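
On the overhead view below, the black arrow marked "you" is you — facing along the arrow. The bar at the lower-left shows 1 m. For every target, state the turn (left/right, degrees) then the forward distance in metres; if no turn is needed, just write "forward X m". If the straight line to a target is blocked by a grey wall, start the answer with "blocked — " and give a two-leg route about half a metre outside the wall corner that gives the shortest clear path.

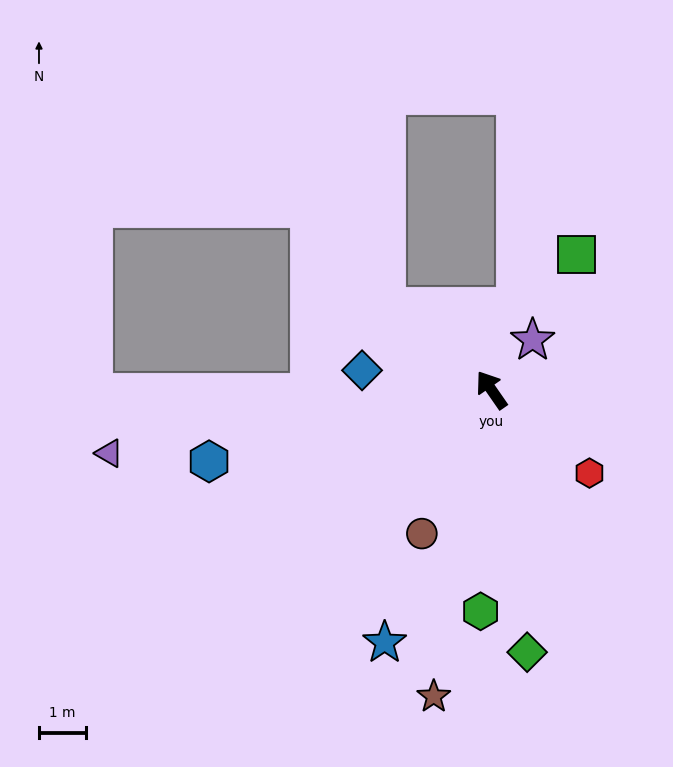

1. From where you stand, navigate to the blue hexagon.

turn left 69°, forward 6.2 m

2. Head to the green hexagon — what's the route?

turn left 142°, forward 4.7 m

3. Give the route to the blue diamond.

turn left 47°, forward 2.8 m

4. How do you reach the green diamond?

turn left 153°, forward 5.7 m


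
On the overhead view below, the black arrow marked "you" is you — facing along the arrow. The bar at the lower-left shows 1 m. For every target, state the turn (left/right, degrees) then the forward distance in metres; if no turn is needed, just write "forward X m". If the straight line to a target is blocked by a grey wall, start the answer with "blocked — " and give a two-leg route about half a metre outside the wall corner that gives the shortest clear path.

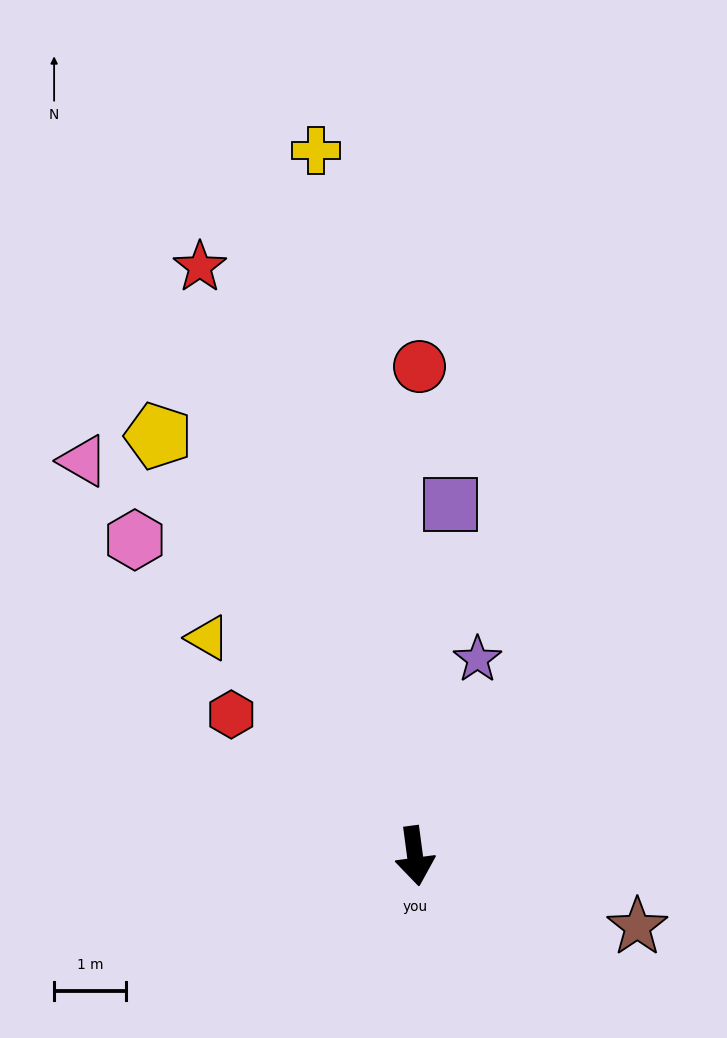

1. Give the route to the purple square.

turn left 167°, forward 4.9 m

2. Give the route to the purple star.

turn left 155°, forward 2.9 m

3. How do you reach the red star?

turn right 168°, forward 8.7 m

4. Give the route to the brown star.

turn left 65°, forward 3.2 m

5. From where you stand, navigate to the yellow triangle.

turn right 144°, forward 4.2 m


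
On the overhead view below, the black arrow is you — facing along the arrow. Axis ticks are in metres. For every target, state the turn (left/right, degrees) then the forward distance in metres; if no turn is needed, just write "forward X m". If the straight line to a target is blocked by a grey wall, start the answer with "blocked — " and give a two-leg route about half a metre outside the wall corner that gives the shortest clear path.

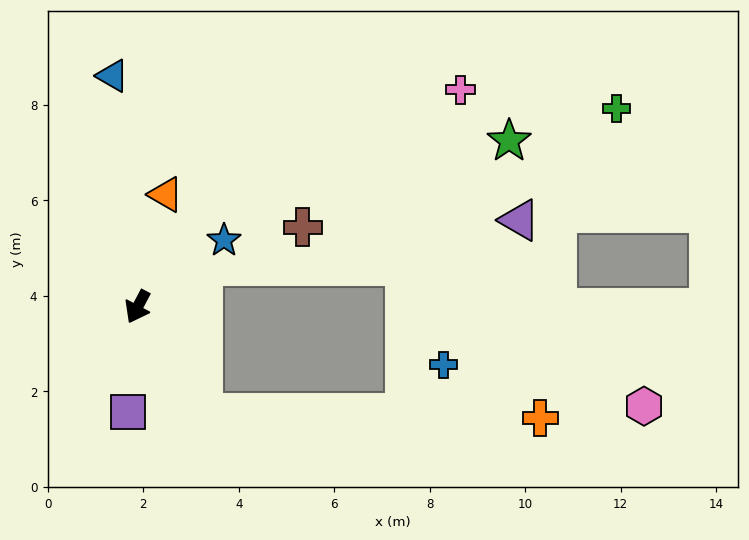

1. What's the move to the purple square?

turn left 23°, forward 2.2 m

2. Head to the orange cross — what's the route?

blocked — turn left 59°, forward 2.6 m, then turn left 58°, forward 7.1 m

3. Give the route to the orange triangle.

turn right 166°, forward 2.4 m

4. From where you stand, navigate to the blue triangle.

turn right 146°, forward 4.9 m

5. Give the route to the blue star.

turn left 156°, forward 2.3 m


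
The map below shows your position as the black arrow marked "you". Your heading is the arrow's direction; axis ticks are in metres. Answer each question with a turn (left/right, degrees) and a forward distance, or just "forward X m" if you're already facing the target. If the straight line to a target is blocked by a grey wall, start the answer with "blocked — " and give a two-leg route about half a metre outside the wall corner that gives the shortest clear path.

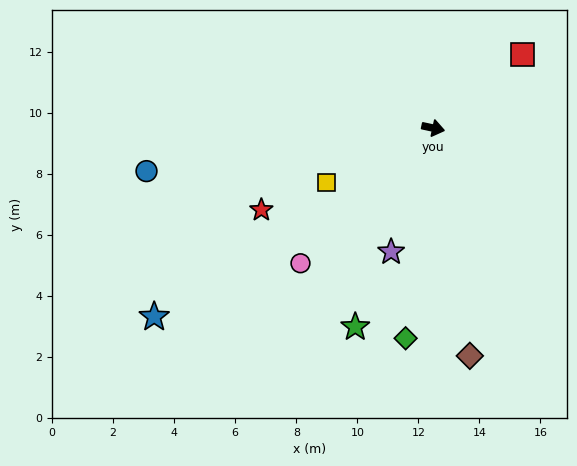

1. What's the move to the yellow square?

turn right 141°, forward 3.9 m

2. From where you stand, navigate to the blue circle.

turn right 159°, forward 9.5 m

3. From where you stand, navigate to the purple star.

turn right 97°, forward 4.3 m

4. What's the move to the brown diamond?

turn right 69°, forward 7.6 m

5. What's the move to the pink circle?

turn right 122°, forward 6.2 m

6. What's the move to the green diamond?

turn right 85°, forward 6.9 m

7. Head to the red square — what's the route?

turn left 52°, forward 3.8 m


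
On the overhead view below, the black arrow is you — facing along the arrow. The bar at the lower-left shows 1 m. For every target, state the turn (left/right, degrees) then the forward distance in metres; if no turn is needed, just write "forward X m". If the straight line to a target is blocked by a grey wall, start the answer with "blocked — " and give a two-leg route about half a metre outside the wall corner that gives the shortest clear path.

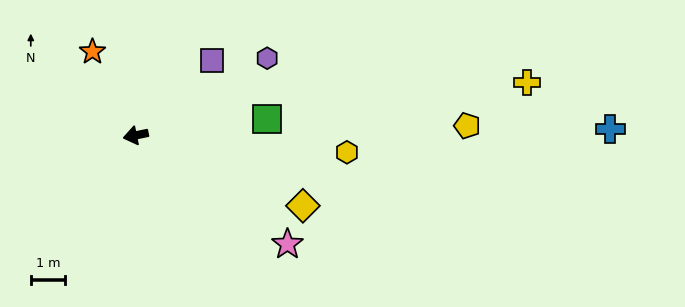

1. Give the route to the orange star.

turn right 74°, forward 2.7 m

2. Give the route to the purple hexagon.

turn right 161°, forward 4.4 m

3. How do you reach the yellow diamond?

turn left 146°, forward 5.3 m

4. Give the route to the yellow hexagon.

turn left 164°, forward 6.2 m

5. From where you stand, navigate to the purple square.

turn right 147°, forward 3.1 m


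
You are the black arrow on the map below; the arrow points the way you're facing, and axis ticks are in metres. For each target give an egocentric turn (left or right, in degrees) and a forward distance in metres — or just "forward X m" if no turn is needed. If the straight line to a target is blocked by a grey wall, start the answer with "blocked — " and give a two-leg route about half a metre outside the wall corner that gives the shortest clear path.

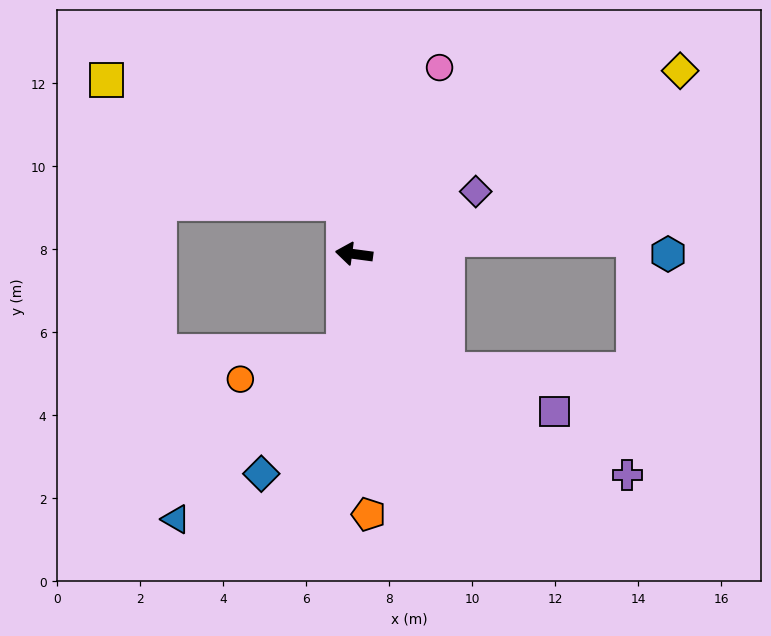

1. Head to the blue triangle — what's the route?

blocked — turn left 92°, forward 2.4 m, then turn right 40°, forward 5.7 m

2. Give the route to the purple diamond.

turn right 145°, forward 3.3 m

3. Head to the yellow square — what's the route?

blocked — turn right 71°, forward 1.3 m, then turn left 51°, forward 6.4 m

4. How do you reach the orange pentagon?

turn left 101°, forward 6.3 m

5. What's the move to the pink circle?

turn right 107°, forward 4.9 m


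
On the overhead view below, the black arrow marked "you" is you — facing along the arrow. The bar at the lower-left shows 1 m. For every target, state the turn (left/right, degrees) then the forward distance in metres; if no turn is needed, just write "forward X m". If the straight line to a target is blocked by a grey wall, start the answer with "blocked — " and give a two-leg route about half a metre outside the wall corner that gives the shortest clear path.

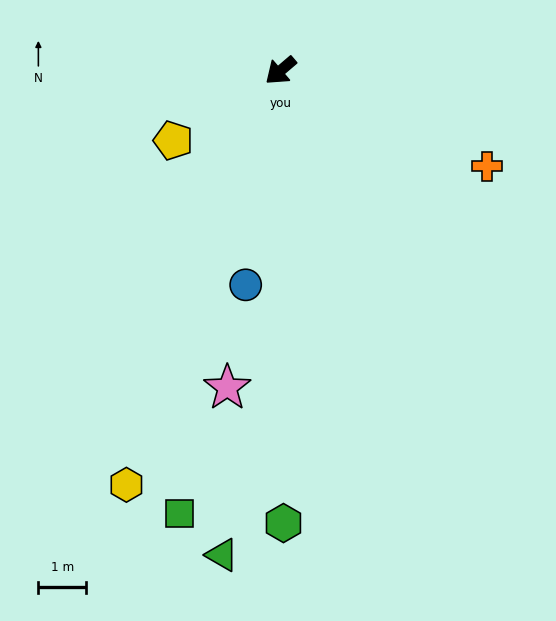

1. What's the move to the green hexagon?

turn left 50°, forward 9.4 m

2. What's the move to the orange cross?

turn left 115°, forward 4.7 m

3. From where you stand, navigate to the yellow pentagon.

turn right 7°, forward 2.7 m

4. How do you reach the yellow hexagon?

turn left 29°, forward 9.2 m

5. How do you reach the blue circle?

turn left 40°, forward 4.5 m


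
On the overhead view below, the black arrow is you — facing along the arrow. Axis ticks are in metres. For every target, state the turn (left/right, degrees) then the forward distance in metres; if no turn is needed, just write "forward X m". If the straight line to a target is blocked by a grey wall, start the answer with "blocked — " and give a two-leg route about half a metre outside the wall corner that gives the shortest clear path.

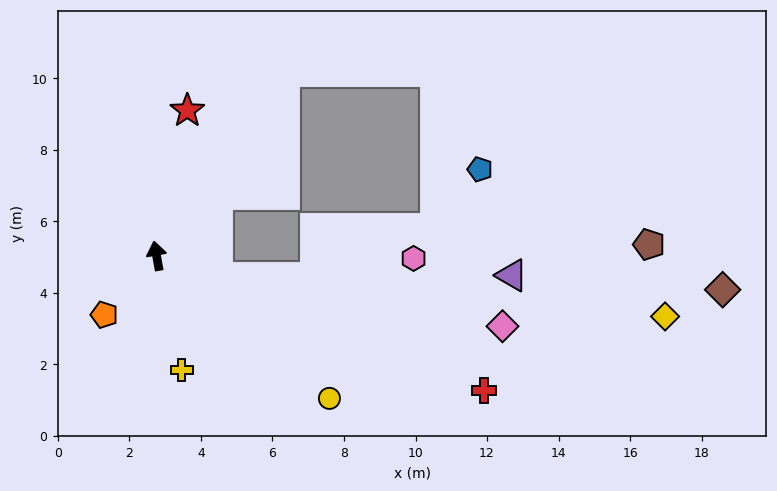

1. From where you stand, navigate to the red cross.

turn right 122°, forward 9.9 m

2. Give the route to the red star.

turn right 22°, forward 4.2 m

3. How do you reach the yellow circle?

turn right 140°, forward 6.3 m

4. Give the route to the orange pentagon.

turn left 128°, forward 2.2 m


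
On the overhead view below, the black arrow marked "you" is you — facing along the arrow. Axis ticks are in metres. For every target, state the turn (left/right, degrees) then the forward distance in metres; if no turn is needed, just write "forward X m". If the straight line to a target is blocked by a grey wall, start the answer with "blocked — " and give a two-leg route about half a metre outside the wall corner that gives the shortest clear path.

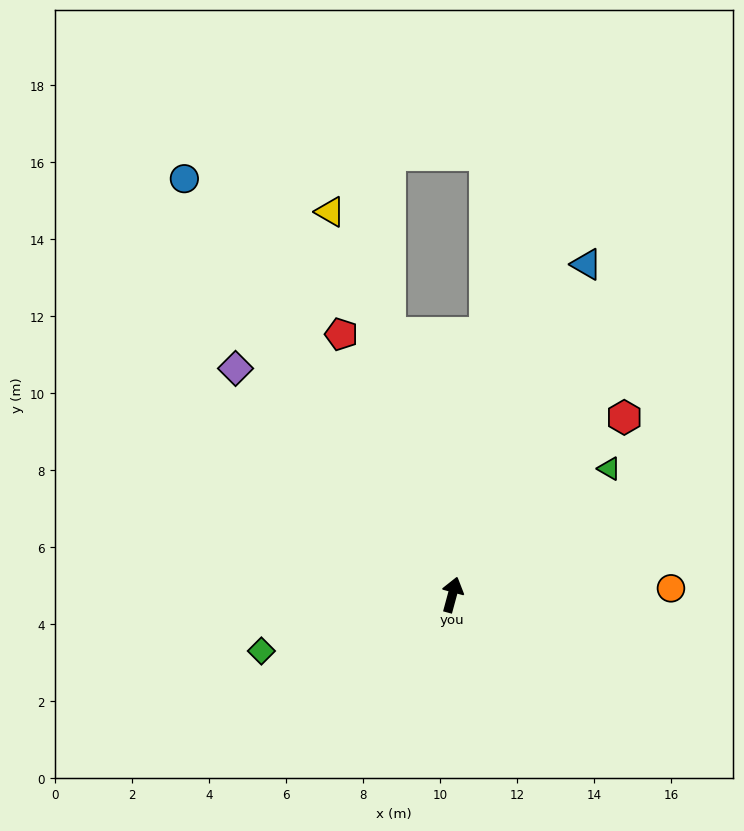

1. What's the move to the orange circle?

turn right 73°, forward 5.7 m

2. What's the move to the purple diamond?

turn left 59°, forward 8.1 m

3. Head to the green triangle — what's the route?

turn right 36°, forward 5.2 m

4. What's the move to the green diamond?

turn left 122°, forward 5.2 m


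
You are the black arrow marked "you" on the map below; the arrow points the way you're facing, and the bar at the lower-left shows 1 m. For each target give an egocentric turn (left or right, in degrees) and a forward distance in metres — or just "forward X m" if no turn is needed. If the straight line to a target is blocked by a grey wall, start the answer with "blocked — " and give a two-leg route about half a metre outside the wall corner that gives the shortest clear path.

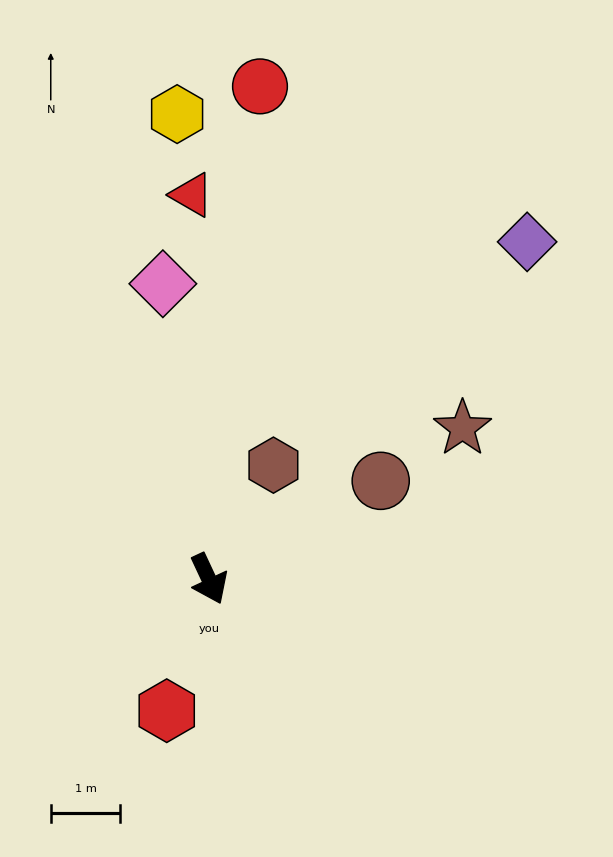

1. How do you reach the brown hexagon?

turn left 125°, forward 1.9 m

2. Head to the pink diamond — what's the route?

turn left 164°, forward 4.3 m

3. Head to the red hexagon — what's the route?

turn right 43°, forward 2.0 m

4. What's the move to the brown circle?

turn left 95°, forward 2.8 m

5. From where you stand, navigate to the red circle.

turn left 149°, forward 7.1 m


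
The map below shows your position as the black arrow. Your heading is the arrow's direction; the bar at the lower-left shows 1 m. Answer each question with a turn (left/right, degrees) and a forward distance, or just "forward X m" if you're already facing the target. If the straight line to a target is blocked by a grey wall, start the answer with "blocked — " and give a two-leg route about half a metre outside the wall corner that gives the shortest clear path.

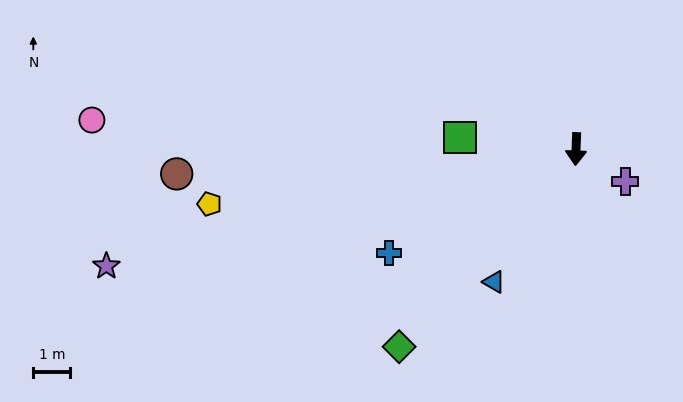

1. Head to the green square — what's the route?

turn right 93°, forward 3.1 m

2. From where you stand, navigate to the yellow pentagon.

turn right 79°, forward 10.0 m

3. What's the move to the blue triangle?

turn right 30°, forward 4.2 m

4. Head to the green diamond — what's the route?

turn right 40°, forward 7.1 m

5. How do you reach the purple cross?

turn left 59°, forward 1.6 m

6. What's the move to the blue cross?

turn right 59°, forward 5.8 m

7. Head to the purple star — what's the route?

turn right 74°, forward 13.0 m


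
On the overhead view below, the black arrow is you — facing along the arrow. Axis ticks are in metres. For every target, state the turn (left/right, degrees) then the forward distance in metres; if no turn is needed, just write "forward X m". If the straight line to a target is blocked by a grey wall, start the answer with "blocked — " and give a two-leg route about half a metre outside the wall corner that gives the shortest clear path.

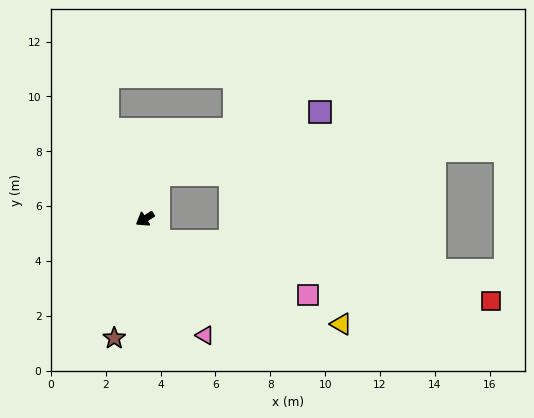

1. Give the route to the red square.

blocked — turn left 90°, forward 1.0 m, then turn left 48°, forward 12.3 m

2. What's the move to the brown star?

turn left 43°, forward 4.5 m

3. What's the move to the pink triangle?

turn left 85°, forward 4.8 m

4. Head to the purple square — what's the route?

blocked — turn right 140°, forward 1.7 m, then turn right 51°, forward 6.3 m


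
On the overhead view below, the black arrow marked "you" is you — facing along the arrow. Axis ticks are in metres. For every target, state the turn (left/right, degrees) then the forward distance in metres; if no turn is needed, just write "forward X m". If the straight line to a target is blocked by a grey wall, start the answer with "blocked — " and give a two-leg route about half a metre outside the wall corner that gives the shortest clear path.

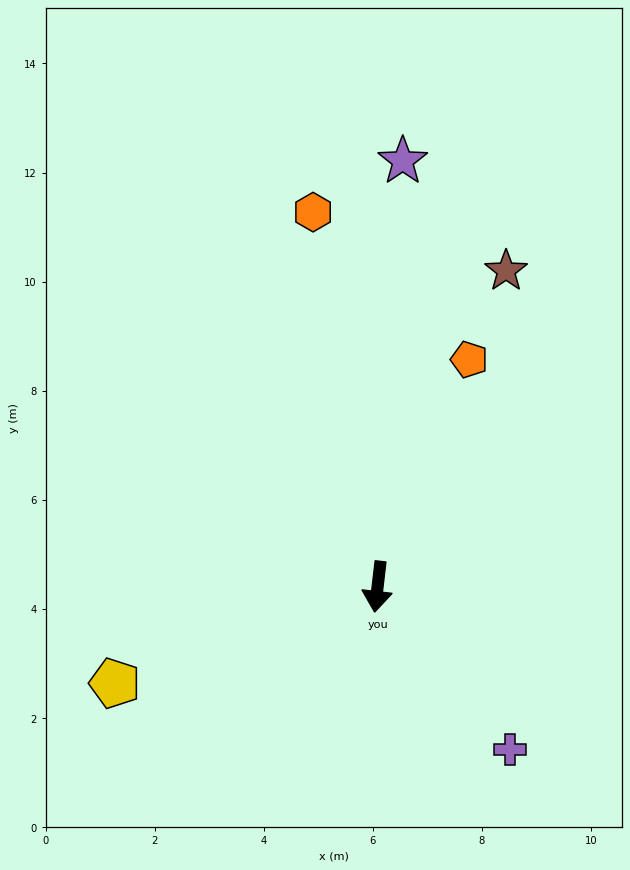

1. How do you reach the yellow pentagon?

turn right 63°, forward 5.1 m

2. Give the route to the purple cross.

turn left 46°, forward 3.8 m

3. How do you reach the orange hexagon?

turn right 164°, forward 7.0 m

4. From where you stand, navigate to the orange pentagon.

turn left 165°, forward 4.5 m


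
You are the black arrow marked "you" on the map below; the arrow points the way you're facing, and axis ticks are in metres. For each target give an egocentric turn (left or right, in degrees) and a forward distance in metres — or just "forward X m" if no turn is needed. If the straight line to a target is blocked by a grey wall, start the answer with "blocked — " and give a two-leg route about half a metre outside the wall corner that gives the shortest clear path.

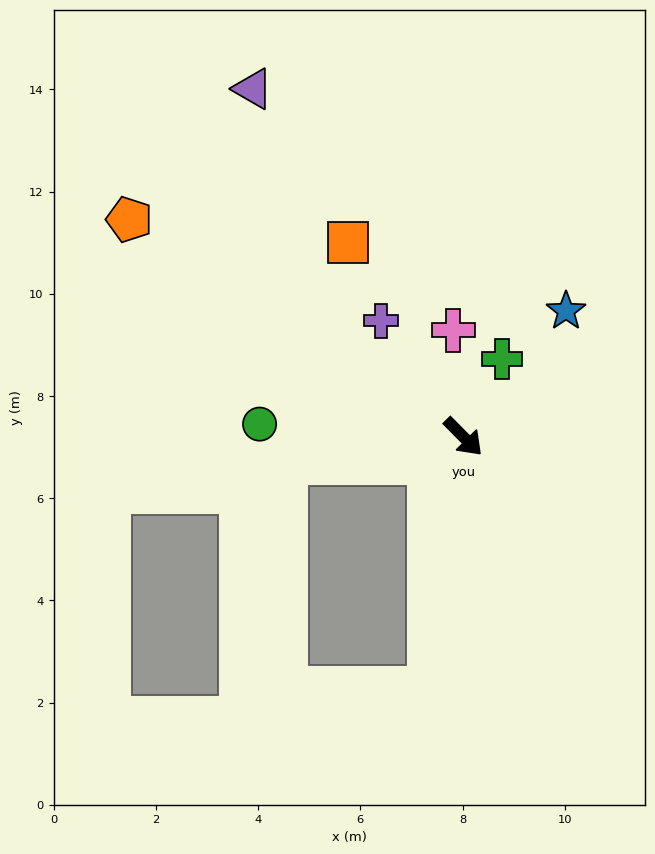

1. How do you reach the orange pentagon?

turn right 168°, forward 7.8 m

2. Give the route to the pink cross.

turn left 141°, forward 2.1 m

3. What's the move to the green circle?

turn right 138°, forward 4.0 m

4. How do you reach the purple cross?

turn left 171°, forward 2.8 m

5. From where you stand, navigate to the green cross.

turn left 109°, forward 1.7 m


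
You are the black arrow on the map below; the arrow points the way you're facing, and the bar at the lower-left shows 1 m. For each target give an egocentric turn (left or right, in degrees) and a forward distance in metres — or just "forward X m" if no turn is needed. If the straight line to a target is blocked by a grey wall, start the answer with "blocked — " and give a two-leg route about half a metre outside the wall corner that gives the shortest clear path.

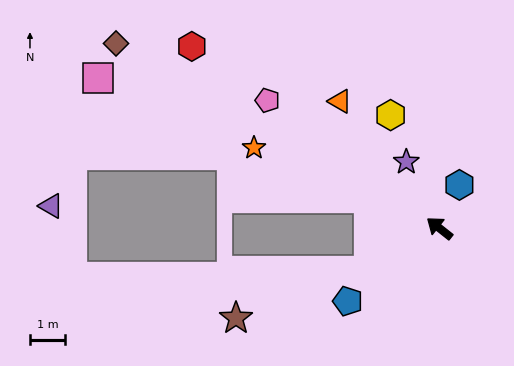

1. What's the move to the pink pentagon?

forward 6.1 m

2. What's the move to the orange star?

turn left 15°, forward 5.8 m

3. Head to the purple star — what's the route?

turn right 25°, forward 2.1 m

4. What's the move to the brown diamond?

turn left 9°, forward 10.7 m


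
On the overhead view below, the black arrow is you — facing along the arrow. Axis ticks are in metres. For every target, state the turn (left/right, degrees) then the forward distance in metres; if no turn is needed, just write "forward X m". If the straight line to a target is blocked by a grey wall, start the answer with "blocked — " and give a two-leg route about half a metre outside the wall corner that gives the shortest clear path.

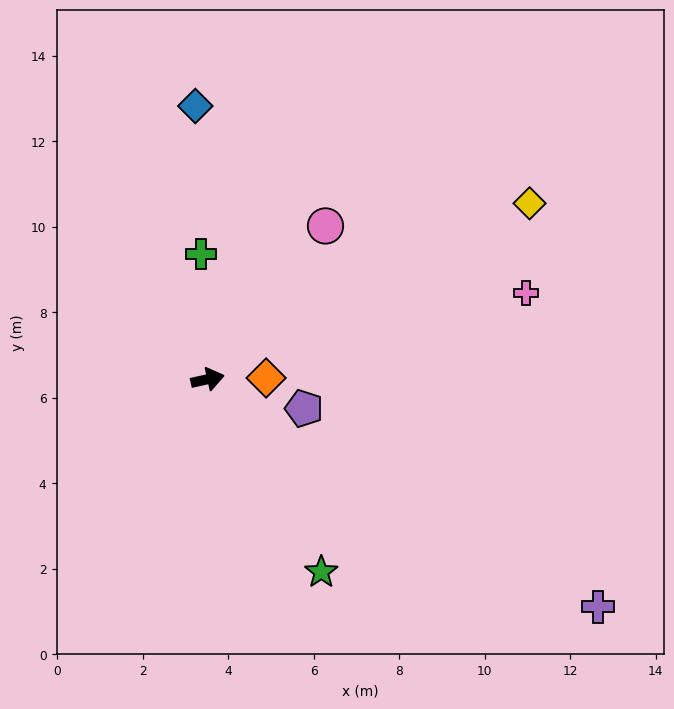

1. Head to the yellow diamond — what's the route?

turn left 16°, forward 8.6 m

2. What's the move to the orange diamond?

turn right 11°, forward 1.4 m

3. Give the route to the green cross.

turn left 81°, forward 2.9 m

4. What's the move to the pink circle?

turn left 40°, forward 4.5 m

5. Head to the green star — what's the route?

turn right 72°, forward 5.2 m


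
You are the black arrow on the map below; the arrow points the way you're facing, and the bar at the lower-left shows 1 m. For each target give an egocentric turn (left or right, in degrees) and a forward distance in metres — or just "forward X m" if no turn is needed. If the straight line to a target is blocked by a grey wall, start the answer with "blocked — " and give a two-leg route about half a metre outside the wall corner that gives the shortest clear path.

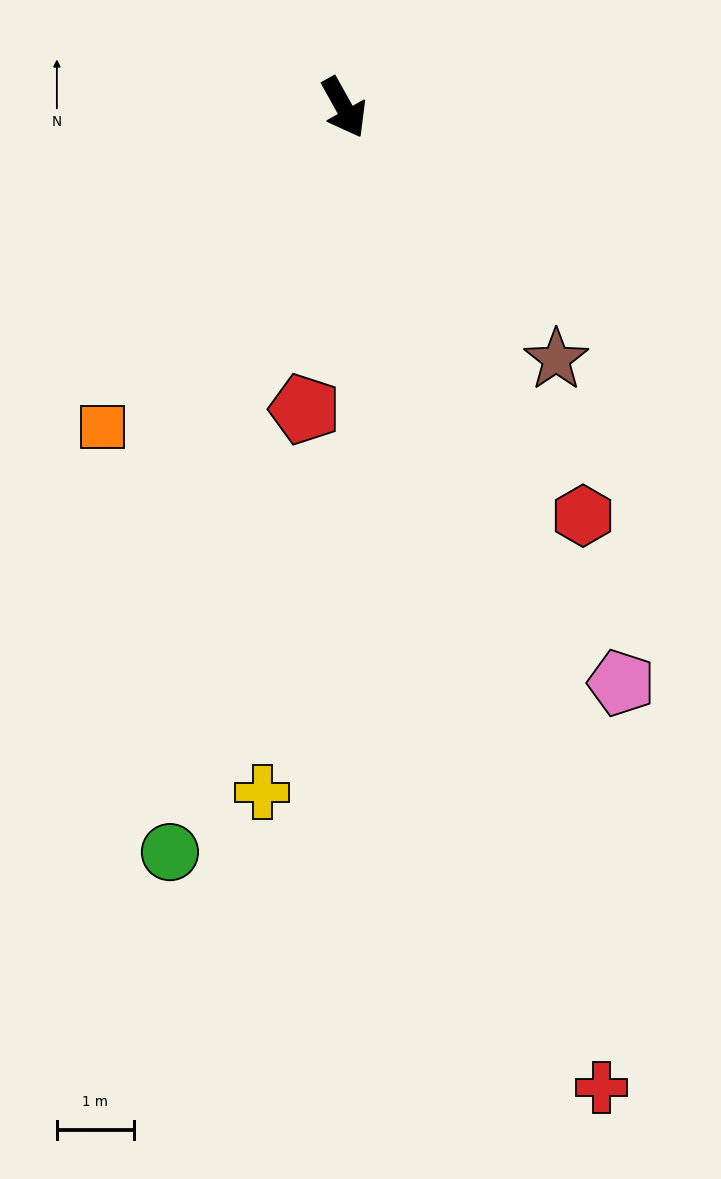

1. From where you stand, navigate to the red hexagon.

forward 6.2 m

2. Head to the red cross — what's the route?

turn right 14°, forward 13.2 m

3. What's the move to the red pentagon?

turn right 37°, forward 4.0 m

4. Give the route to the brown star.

turn left 11°, forward 4.3 m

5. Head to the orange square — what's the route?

turn right 66°, forward 5.2 m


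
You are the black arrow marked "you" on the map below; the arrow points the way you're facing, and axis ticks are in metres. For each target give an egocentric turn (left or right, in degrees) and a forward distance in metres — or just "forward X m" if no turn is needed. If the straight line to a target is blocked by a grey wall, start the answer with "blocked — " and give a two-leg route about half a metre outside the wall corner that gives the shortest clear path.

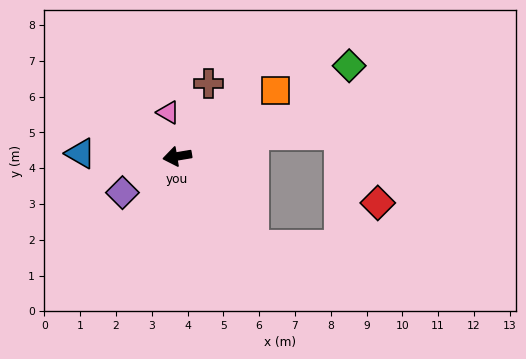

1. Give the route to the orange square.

turn right 156°, forward 3.3 m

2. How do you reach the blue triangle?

turn right 11°, forward 2.7 m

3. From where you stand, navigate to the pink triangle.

turn right 88°, forward 1.3 m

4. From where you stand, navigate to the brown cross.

turn right 123°, forward 2.2 m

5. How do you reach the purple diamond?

turn left 24°, forward 1.8 m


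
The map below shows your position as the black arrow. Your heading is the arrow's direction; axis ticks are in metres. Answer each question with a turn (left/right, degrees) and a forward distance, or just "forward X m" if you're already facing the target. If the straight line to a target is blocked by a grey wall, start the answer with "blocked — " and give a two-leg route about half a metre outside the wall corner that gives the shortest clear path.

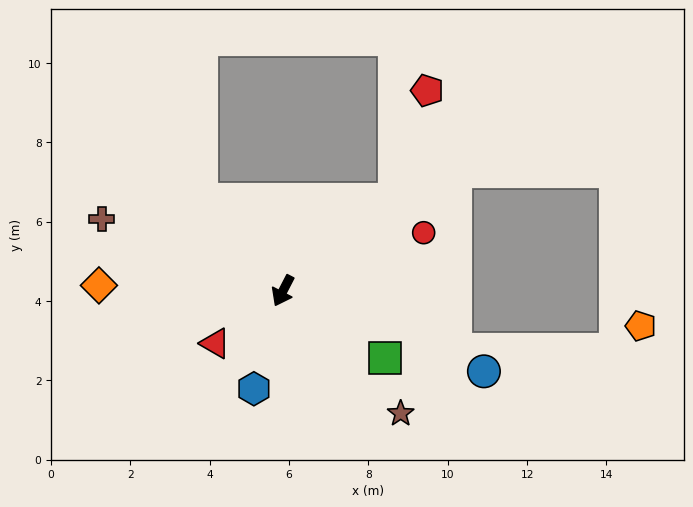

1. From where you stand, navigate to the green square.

turn left 84°, forward 3.1 m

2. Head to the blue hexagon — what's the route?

turn left 11°, forward 2.6 m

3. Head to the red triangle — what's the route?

turn right 25°, forward 2.2 m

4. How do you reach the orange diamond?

turn right 64°, forward 4.6 m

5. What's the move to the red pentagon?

blocked — turn left 157°, forward 3.6 m, then turn left 34°, forward 2.9 m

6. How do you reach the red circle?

turn left 140°, forward 3.8 m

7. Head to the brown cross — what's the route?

turn right 84°, forward 4.9 m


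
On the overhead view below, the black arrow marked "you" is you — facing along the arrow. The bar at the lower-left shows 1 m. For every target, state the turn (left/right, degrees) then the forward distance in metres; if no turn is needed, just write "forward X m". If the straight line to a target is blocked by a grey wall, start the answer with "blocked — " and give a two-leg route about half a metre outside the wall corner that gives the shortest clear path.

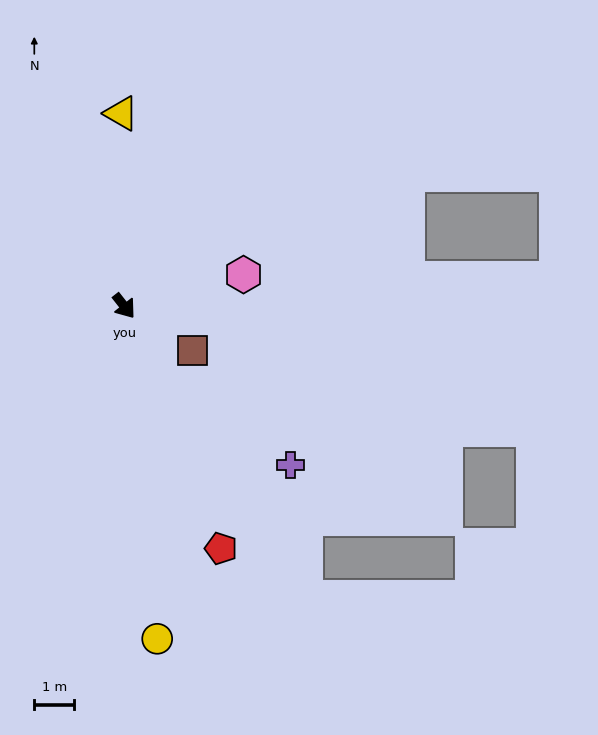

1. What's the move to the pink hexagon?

turn left 67°, forward 3.1 m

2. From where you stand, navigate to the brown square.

turn left 19°, forward 2.0 m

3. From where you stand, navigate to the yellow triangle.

turn left 143°, forward 4.8 m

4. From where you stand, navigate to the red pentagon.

turn right 16°, forward 6.5 m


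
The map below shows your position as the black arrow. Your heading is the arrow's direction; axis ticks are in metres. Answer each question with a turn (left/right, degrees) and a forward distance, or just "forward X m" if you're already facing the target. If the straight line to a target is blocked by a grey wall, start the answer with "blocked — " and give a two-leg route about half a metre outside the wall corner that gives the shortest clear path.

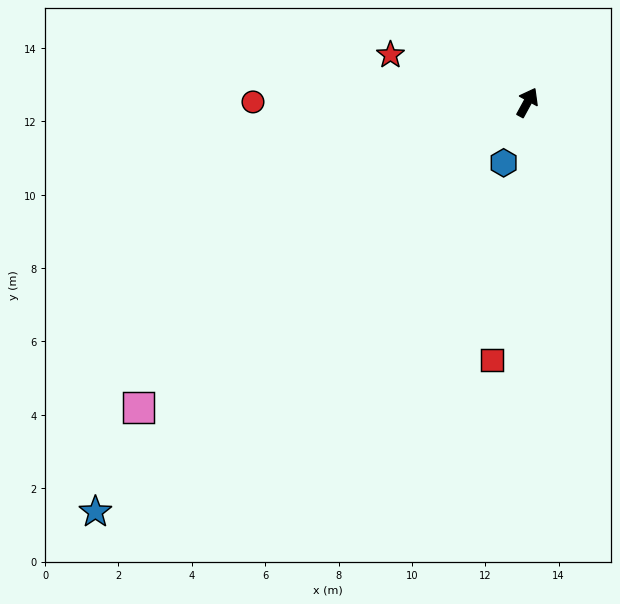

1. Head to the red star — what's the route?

turn left 99°, forward 4.0 m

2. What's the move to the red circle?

turn left 119°, forward 7.5 m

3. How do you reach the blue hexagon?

turn right 173°, forward 1.8 m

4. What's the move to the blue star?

turn left 162°, forward 16.2 m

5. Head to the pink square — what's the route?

turn left 157°, forward 13.5 m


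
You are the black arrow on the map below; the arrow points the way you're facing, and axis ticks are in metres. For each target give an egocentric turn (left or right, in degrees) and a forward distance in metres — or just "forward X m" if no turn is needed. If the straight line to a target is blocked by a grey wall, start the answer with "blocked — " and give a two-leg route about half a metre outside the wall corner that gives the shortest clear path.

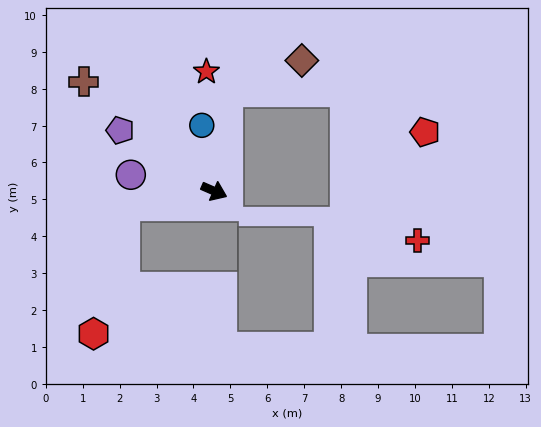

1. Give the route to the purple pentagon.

turn left 171°, forward 3.0 m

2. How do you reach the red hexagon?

blocked — turn right 147°, forward 2.5 m, then turn left 67°, forward 3.6 m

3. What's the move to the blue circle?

turn left 124°, forward 1.8 m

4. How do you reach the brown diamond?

blocked — turn left 106°, forward 2.7 m, then turn right 60°, forward 2.2 m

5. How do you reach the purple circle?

turn right 168°, forward 2.3 m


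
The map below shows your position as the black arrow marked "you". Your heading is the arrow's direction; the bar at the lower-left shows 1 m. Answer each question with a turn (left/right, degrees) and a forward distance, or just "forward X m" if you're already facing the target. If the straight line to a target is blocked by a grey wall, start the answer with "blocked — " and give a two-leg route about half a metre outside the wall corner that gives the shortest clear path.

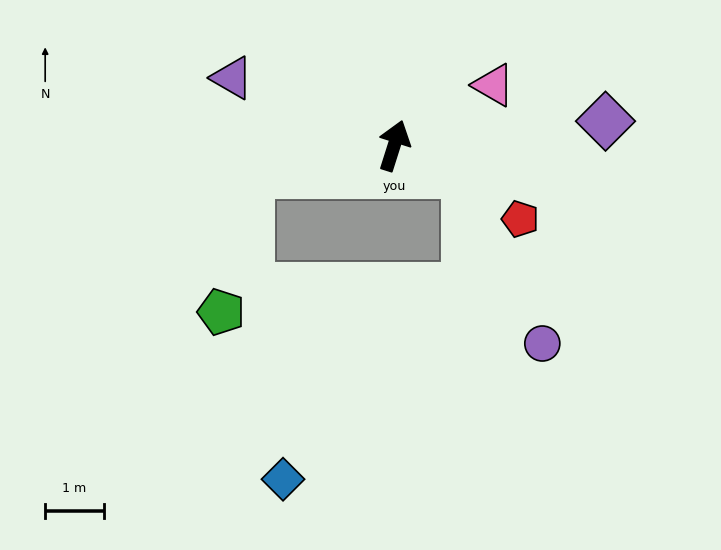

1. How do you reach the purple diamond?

turn right 66°, forward 3.6 m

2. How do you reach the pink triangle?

turn right 41°, forward 2.0 m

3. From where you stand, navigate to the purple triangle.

turn left 85°, forward 3.0 m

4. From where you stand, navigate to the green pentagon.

blocked — turn left 119°, forward 2.5 m, then turn left 67°, forward 2.4 m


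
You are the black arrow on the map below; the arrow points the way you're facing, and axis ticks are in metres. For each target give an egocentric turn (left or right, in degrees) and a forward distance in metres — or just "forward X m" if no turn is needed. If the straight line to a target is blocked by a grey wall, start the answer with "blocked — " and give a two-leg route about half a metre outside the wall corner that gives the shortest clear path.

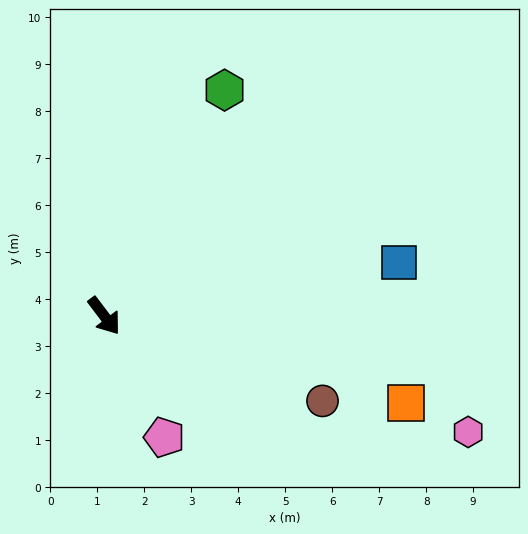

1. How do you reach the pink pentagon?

turn right 11°, forward 2.9 m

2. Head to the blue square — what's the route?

turn left 63°, forward 6.4 m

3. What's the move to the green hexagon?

turn left 115°, forward 5.4 m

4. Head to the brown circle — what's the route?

turn left 32°, forward 5.0 m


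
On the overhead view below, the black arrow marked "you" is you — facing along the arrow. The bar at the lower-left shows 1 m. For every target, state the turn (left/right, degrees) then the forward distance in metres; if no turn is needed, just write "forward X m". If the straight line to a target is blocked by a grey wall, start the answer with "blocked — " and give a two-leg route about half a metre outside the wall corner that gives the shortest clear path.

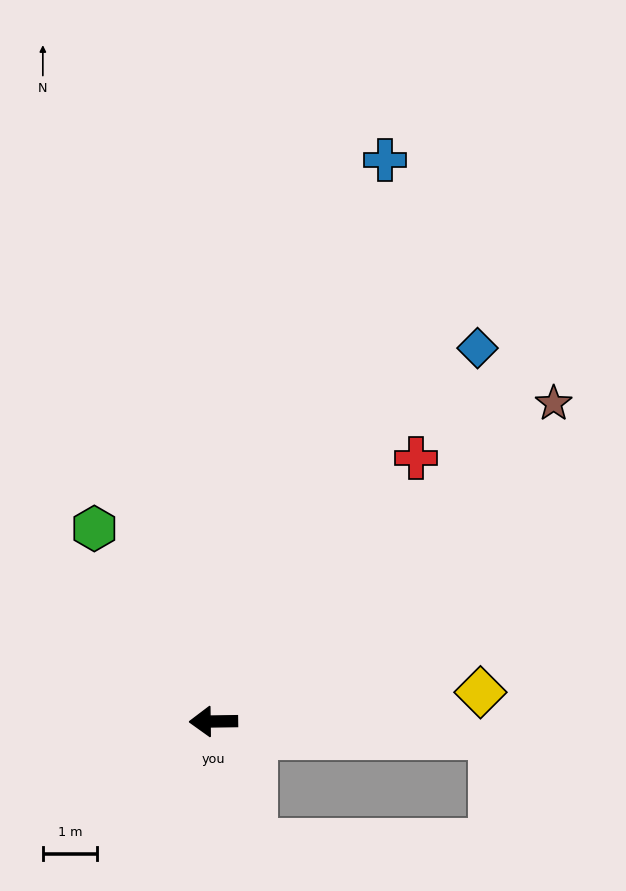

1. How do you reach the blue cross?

turn right 108°, forward 10.8 m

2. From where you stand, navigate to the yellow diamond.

turn right 175°, forward 4.9 m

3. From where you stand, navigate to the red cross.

turn right 128°, forward 6.1 m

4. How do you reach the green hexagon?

turn right 59°, forward 4.2 m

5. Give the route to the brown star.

turn right 138°, forward 8.6 m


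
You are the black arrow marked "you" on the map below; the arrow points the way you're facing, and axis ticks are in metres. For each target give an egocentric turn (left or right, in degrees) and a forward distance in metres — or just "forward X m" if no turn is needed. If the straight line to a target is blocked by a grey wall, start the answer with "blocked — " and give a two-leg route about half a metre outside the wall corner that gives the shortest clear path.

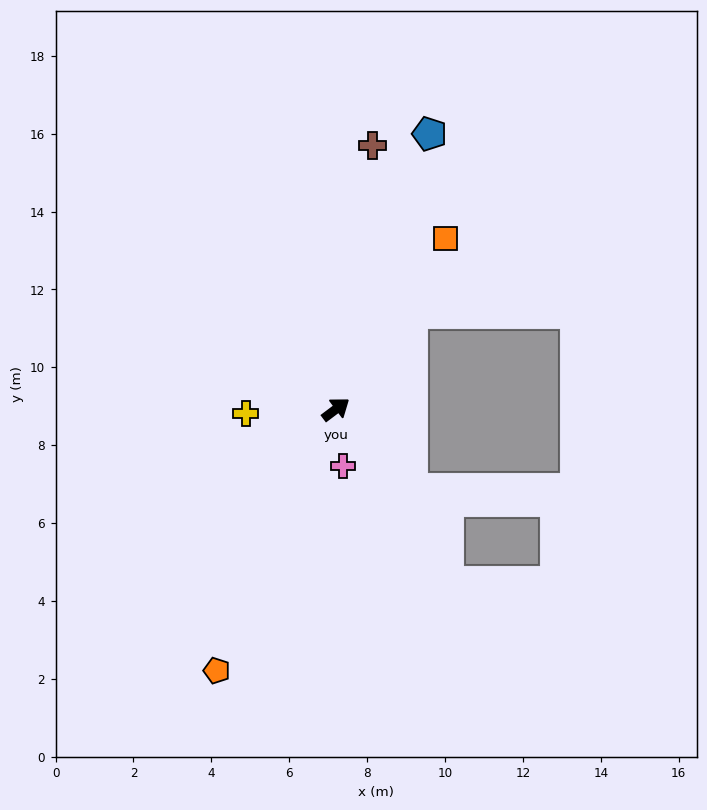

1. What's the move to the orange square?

turn left 20°, forward 5.2 m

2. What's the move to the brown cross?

turn left 45°, forward 6.8 m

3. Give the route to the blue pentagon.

turn left 34°, forward 7.5 m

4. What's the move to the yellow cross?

turn left 146°, forward 2.3 m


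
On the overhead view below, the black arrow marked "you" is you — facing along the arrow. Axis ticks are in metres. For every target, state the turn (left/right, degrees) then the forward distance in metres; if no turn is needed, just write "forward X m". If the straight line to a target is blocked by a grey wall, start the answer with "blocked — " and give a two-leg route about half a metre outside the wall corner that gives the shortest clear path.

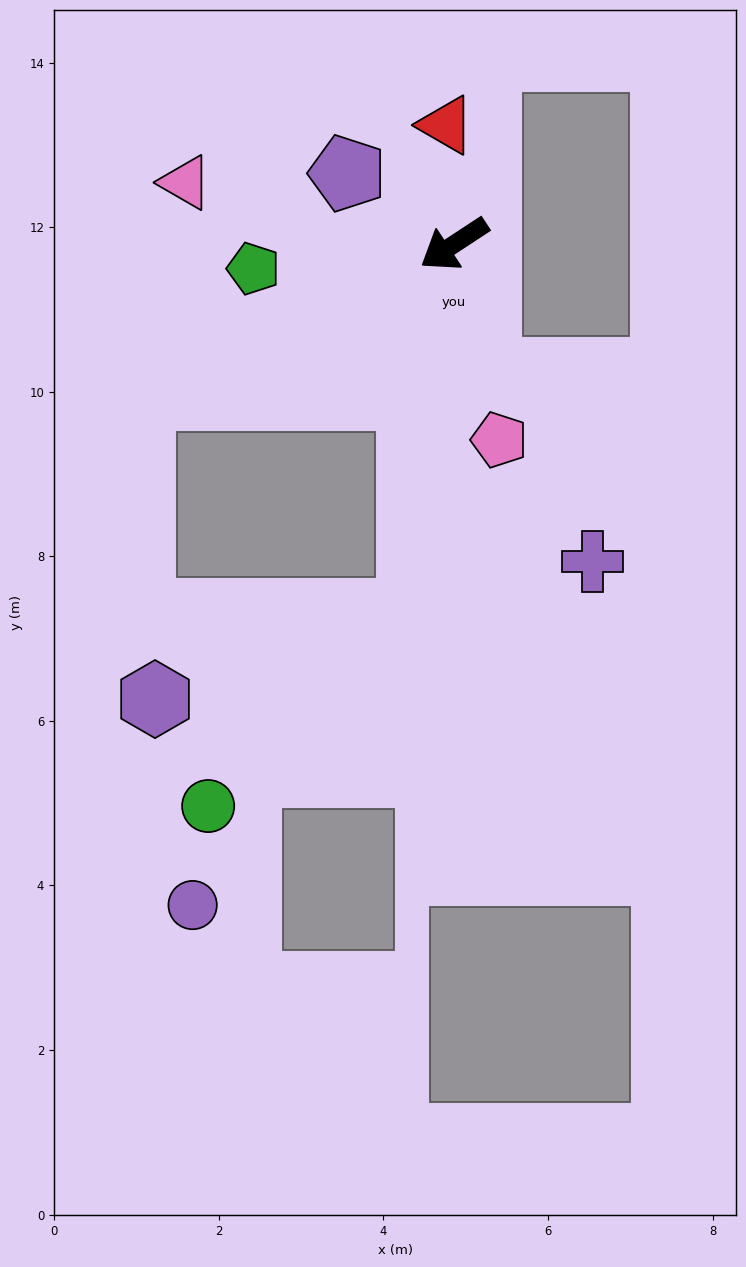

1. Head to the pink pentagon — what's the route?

turn left 70°, forward 2.4 m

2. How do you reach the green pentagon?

turn right 26°, forward 2.5 m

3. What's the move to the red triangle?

turn right 119°, forward 1.5 m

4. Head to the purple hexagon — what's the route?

blocked — turn left 50°, forward 4.5 m, then turn right 65°, forward 3.3 m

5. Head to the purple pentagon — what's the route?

turn right 67°, forward 1.6 m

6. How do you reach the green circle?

blocked — turn left 50°, forward 4.5 m, then turn right 40°, forward 3.4 m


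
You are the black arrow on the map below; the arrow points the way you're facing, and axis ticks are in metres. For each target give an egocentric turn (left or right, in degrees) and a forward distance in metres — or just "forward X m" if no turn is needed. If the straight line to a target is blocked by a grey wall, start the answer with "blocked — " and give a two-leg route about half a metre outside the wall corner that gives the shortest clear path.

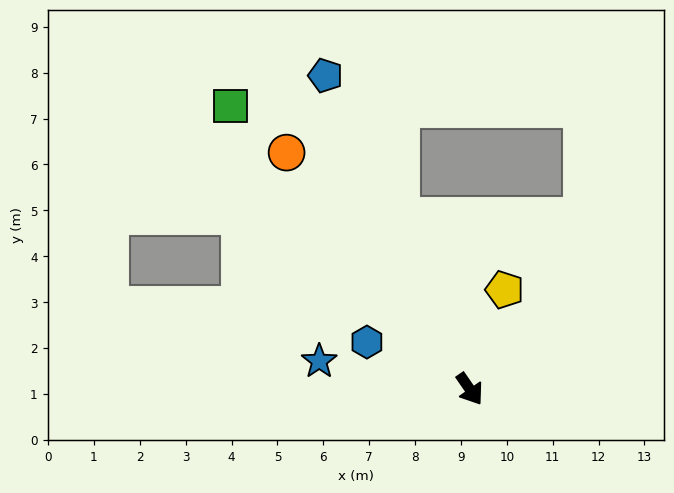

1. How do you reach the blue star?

turn right 135°, forward 3.3 m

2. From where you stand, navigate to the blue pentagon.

turn left 170°, forward 7.5 m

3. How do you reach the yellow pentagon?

turn left 126°, forward 2.3 m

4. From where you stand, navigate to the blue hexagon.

turn right 149°, forward 2.5 m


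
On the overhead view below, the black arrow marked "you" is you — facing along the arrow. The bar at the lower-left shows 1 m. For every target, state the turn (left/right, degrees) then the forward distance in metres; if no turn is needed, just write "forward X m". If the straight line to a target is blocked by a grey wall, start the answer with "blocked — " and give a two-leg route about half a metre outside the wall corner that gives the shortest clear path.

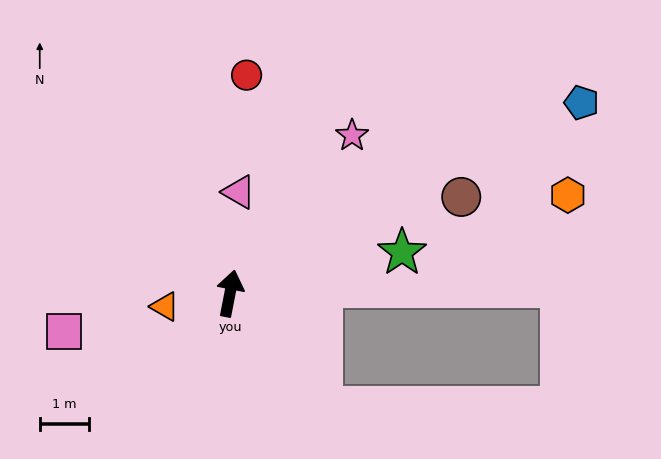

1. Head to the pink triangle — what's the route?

turn left 6°, forward 2.1 m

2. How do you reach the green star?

turn right 66°, forward 3.6 m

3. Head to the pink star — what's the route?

turn right 27°, forward 4.0 m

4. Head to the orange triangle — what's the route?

turn left 112°, forward 1.3 m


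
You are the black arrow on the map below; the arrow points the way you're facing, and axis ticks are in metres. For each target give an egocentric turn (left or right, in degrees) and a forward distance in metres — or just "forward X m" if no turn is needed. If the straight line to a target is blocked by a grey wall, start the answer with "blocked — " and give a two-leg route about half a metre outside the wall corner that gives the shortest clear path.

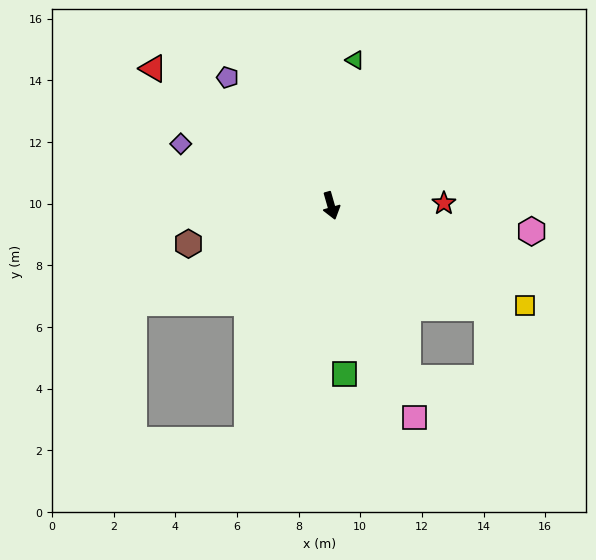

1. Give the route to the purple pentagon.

turn right 157°, forward 5.3 m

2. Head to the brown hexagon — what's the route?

turn right 91°, forward 4.8 m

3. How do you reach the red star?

turn left 75°, forward 3.7 m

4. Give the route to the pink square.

turn left 5°, forward 7.4 m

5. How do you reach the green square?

turn right 11°, forward 5.5 m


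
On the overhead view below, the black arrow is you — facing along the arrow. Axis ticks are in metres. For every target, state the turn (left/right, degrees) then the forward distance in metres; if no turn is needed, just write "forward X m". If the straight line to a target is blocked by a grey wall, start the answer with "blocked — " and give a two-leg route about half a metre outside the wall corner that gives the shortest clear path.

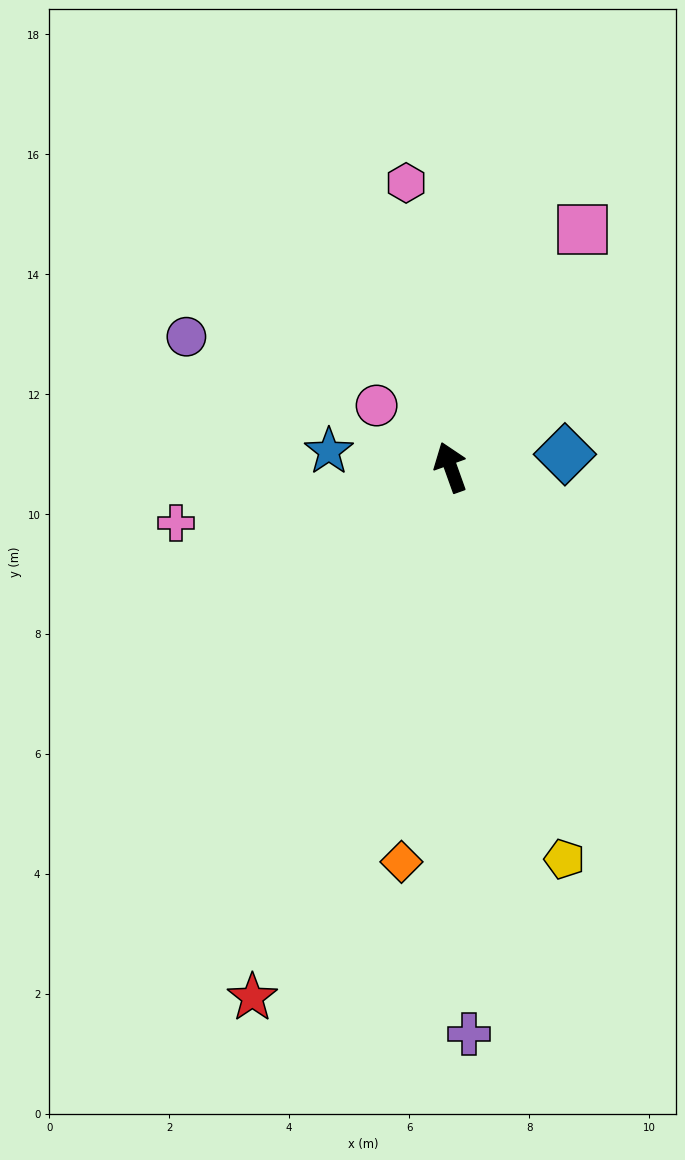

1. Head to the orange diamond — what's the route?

turn left 153°, forward 6.6 m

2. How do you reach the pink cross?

turn left 82°, forward 4.7 m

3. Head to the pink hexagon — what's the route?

turn right 11°, forward 4.8 m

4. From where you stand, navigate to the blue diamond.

turn right 103°, forward 1.9 m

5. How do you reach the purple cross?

turn left 162°, forward 9.5 m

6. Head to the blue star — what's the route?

turn left 63°, forward 2.0 m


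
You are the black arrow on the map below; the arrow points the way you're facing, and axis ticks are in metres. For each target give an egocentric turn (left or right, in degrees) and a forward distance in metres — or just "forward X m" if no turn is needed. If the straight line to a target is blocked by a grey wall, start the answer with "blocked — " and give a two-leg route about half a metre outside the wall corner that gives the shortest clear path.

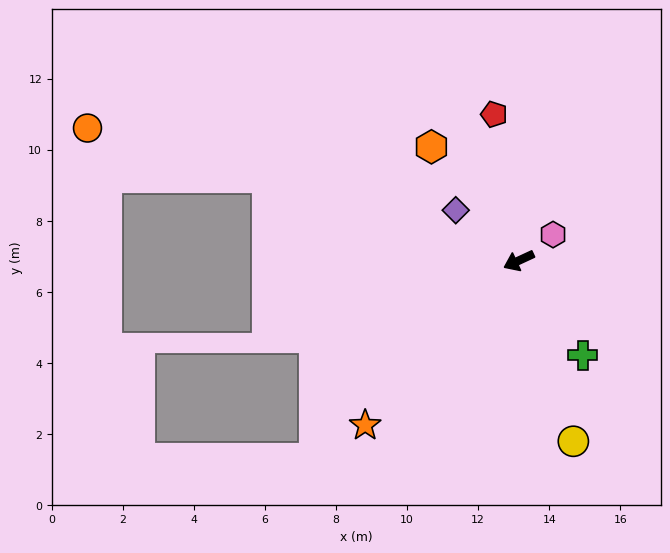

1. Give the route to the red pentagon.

turn right 105°, forward 4.2 m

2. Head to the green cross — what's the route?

turn left 99°, forward 3.2 m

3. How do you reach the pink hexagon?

turn right 168°, forward 1.2 m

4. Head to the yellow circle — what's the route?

turn left 82°, forward 5.3 m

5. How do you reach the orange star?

turn left 22°, forward 6.3 m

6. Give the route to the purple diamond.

turn right 64°, forward 2.3 m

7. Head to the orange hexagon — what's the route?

turn right 77°, forward 4.0 m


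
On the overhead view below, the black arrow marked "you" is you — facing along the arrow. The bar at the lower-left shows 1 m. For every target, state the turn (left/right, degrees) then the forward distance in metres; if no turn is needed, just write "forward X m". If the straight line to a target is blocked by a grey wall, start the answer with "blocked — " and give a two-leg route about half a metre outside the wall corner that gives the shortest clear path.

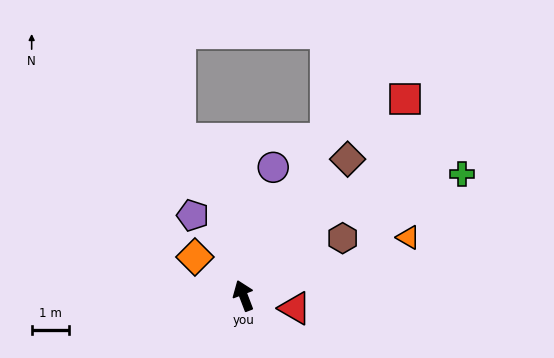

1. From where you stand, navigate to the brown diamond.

turn right 58°, forward 4.6 m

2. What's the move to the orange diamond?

turn left 31°, forward 1.7 m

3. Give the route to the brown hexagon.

turn right 81°, forward 3.1 m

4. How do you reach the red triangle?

turn right 125°, forward 1.4 m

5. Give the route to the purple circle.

turn right 34°, forward 3.6 m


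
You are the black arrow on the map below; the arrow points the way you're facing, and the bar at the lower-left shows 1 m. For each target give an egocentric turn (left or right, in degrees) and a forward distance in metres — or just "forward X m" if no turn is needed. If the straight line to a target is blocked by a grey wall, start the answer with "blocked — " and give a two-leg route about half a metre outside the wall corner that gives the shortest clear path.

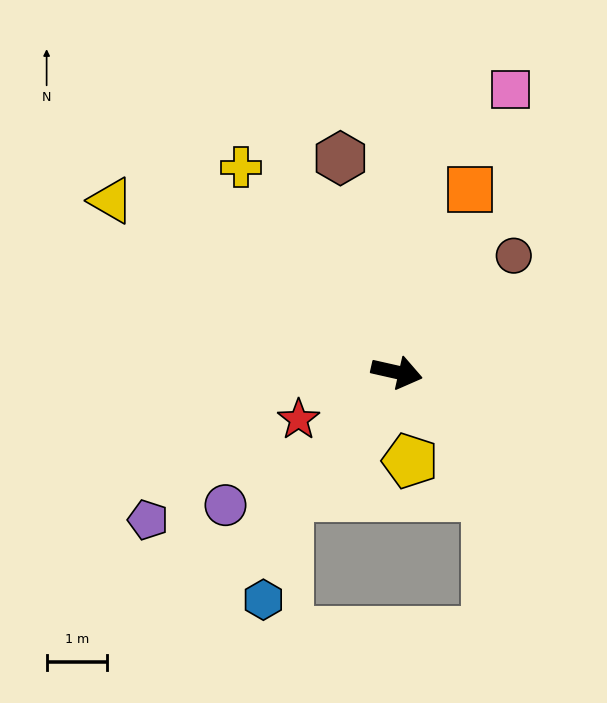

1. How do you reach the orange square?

turn left 81°, forward 3.2 m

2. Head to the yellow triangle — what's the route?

turn left 162°, forward 5.5 m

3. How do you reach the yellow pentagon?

turn right 69°, forward 1.5 m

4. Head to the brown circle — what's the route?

turn left 58°, forward 2.7 m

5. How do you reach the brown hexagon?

turn left 118°, forward 3.6 m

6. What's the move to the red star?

turn right 142°, forward 1.8 m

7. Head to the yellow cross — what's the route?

turn left 140°, forward 4.2 m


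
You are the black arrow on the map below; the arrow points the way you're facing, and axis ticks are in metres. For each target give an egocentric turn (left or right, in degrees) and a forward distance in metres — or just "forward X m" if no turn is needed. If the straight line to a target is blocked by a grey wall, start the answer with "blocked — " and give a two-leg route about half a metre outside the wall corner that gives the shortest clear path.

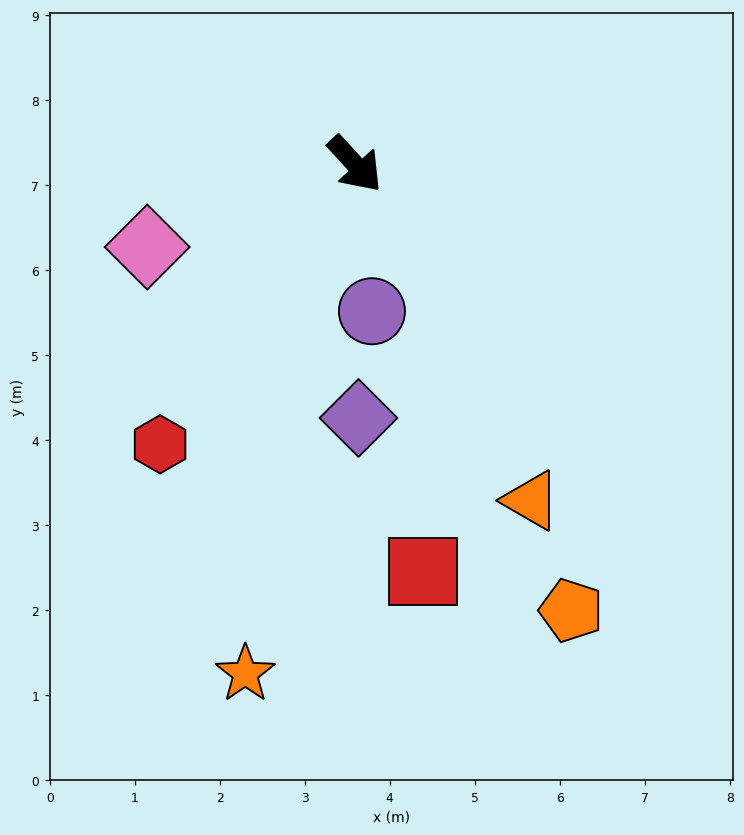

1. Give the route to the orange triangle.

turn right 15°, forward 4.5 m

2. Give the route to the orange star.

turn right 55°, forward 6.1 m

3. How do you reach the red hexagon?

turn right 77°, forward 4.0 m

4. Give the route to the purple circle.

turn right 36°, forward 1.7 m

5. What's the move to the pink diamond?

turn right 111°, forward 2.6 m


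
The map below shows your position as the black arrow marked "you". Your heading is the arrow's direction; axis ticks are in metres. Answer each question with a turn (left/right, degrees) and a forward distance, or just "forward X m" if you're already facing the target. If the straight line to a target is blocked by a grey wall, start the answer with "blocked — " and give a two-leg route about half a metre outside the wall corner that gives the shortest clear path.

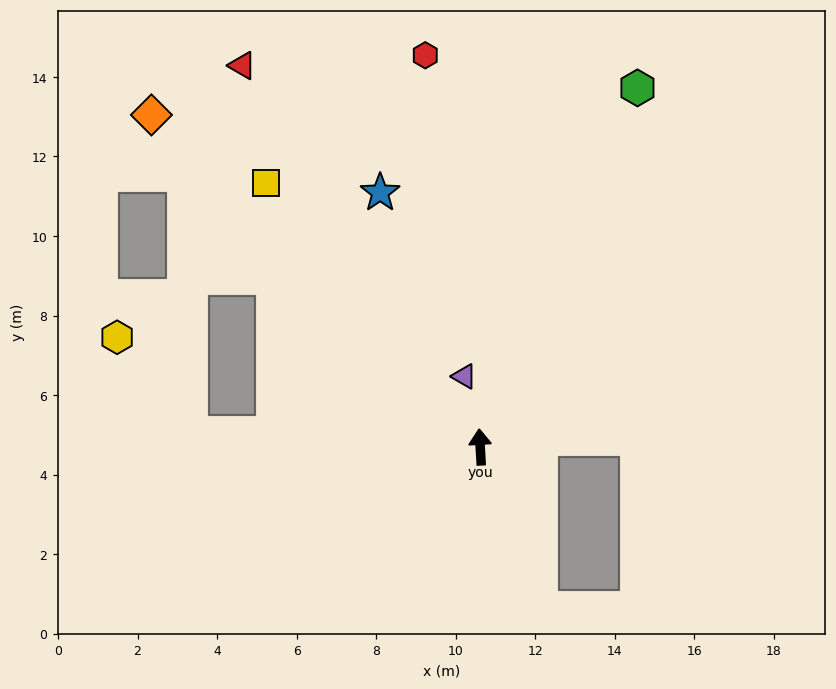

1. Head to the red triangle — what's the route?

turn left 29°, forward 11.3 m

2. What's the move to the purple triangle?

turn left 9°, forward 1.8 m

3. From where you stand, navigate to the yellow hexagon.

blocked — turn left 84°, forward 7.3 m, then turn right 50°, forward 3.0 m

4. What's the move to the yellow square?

turn left 36°, forward 8.6 m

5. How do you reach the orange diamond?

turn left 41°, forward 11.7 m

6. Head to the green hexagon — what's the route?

turn right 27°, forward 9.9 m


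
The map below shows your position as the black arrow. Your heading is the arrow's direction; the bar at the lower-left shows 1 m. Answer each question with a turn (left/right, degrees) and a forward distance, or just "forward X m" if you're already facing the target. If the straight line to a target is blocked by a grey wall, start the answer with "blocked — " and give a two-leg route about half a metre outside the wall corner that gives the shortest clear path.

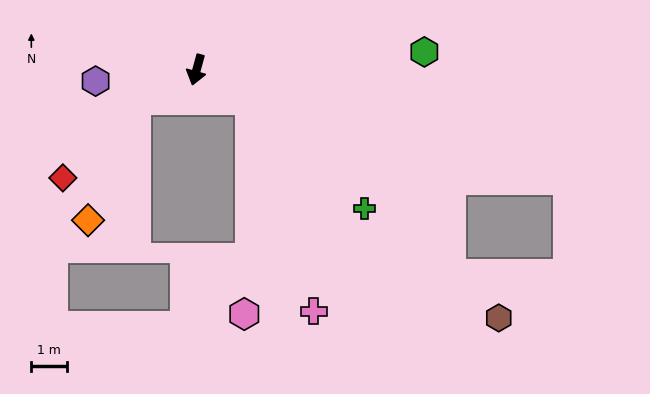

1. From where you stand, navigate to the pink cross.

blocked — turn left 76°, forward 1.7 m, then turn right 44°, forward 6.2 m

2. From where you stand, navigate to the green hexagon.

turn left 110°, forward 6.4 m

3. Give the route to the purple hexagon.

turn right 68°, forward 2.8 m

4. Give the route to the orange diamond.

blocked — turn right 48°, forward 1.9 m, then turn left 42°, forward 3.6 m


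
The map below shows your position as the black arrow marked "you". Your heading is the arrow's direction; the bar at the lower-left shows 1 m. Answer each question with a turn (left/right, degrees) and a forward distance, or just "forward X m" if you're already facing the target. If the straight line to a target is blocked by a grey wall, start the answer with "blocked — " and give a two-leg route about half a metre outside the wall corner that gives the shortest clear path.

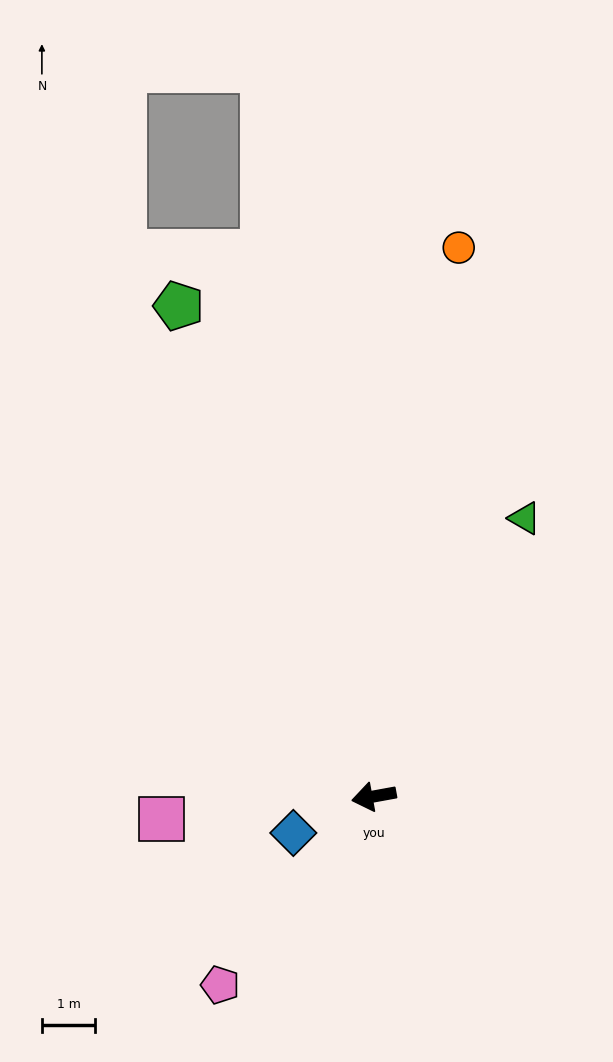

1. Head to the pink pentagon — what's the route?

turn left 40°, forward 4.6 m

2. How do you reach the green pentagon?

turn right 79°, forward 9.9 m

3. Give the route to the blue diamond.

turn left 14°, forward 1.7 m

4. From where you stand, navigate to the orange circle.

turn right 109°, forward 10.4 m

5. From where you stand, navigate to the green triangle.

turn right 129°, forward 5.9 m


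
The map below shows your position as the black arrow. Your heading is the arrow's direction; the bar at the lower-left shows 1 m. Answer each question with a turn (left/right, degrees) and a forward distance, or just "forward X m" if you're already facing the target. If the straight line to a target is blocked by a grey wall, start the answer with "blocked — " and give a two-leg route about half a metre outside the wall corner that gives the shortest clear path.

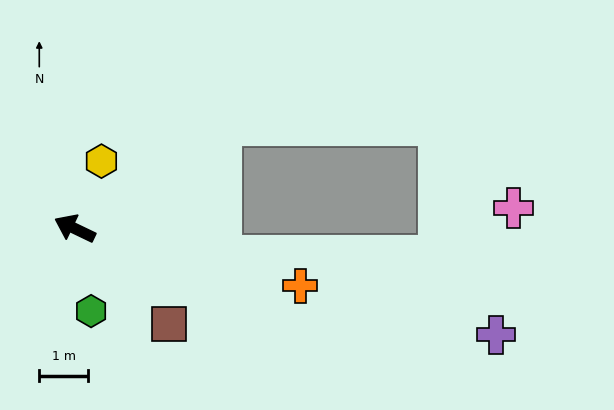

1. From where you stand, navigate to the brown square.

turn left 160°, forward 2.8 m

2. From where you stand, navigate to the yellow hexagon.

turn right 86°, forward 1.5 m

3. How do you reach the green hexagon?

turn left 127°, forward 1.7 m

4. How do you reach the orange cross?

turn right 169°, forward 4.8 m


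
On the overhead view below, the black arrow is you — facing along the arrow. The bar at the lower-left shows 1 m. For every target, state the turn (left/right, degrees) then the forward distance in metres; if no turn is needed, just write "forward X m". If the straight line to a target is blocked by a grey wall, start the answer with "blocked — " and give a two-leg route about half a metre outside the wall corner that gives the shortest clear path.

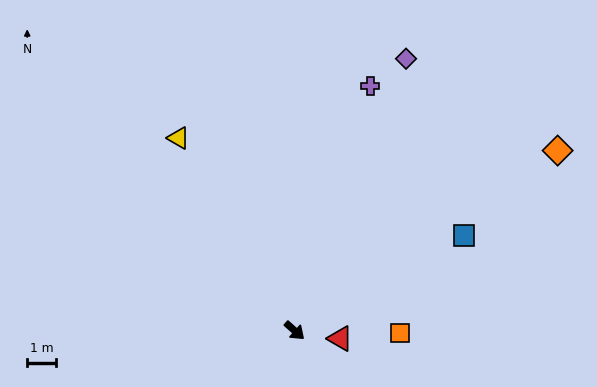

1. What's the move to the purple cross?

turn left 114°, forward 8.8 m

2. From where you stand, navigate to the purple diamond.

turn left 109°, forward 10.1 m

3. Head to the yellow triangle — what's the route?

turn left 163°, forward 7.8 m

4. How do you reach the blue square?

turn left 71°, forward 6.7 m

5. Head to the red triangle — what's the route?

turn left 32°, forward 1.6 m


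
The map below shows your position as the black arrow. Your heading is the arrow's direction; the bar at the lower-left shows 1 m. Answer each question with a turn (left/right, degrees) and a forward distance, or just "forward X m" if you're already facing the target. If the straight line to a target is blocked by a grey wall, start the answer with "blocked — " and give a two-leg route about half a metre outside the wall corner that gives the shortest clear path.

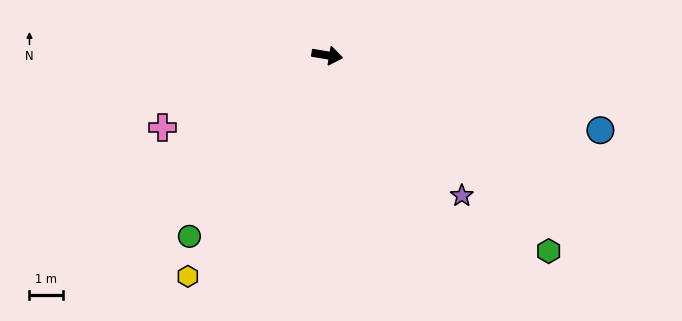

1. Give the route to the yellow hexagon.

turn right 113°, forward 7.7 m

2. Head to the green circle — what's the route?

turn right 118°, forward 6.7 m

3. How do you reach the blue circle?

turn right 6°, forward 8.4 m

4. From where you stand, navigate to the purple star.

turn right 37°, forward 5.8 m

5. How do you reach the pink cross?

turn right 147°, forward 5.3 m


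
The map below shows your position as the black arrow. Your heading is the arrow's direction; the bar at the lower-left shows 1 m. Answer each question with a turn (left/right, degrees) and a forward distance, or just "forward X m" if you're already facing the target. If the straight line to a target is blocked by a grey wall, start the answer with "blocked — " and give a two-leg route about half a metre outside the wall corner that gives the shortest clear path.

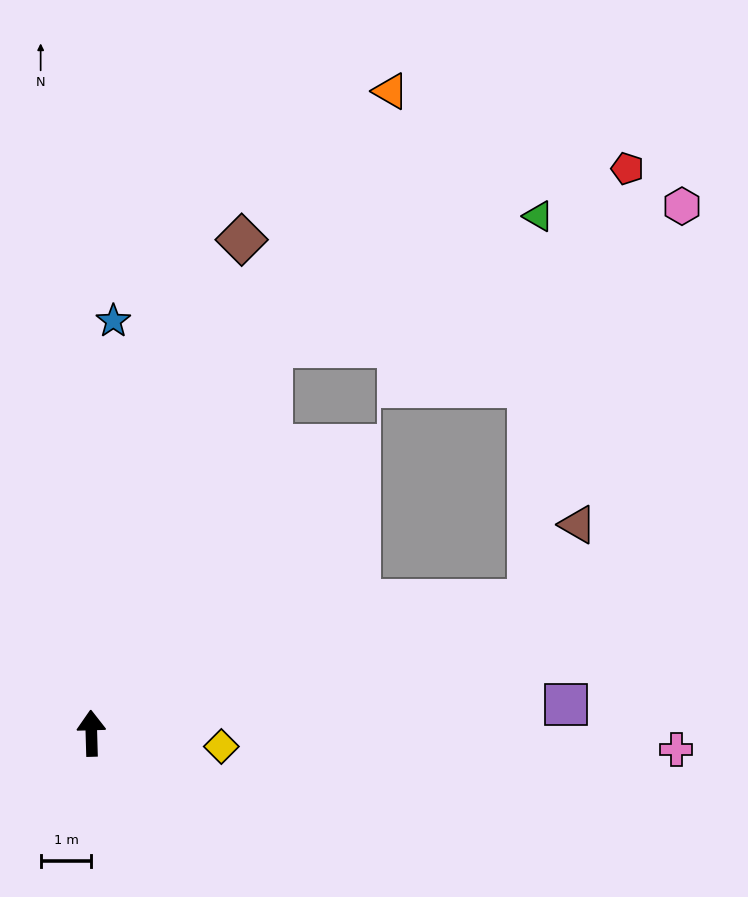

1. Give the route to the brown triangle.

blocked — turn right 75°, forward 9.0 m, then turn left 40°, forward 1.8 m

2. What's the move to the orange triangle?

turn right 27°, forward 14.0 m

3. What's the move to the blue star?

turn right 5°, forward 8.1 m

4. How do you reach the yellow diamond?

turn right 97°, forward 2.6 m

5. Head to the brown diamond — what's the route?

turn right 19°, forward 10.2 m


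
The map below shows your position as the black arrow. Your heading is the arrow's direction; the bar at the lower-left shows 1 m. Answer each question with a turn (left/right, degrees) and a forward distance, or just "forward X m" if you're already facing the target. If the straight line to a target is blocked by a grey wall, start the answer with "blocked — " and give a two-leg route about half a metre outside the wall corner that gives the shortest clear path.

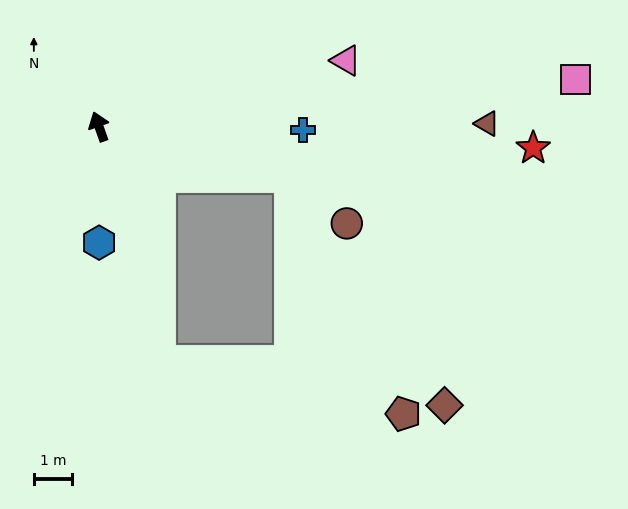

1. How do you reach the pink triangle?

turn right 94°, forward 6.7 m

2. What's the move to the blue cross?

turn right 110°, forward 5.4 m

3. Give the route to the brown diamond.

blocked — turn right 124°, forward 5.2 m, then turn right 41°, forward 7.2 m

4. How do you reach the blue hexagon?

turn left 161°, forward 3.0 m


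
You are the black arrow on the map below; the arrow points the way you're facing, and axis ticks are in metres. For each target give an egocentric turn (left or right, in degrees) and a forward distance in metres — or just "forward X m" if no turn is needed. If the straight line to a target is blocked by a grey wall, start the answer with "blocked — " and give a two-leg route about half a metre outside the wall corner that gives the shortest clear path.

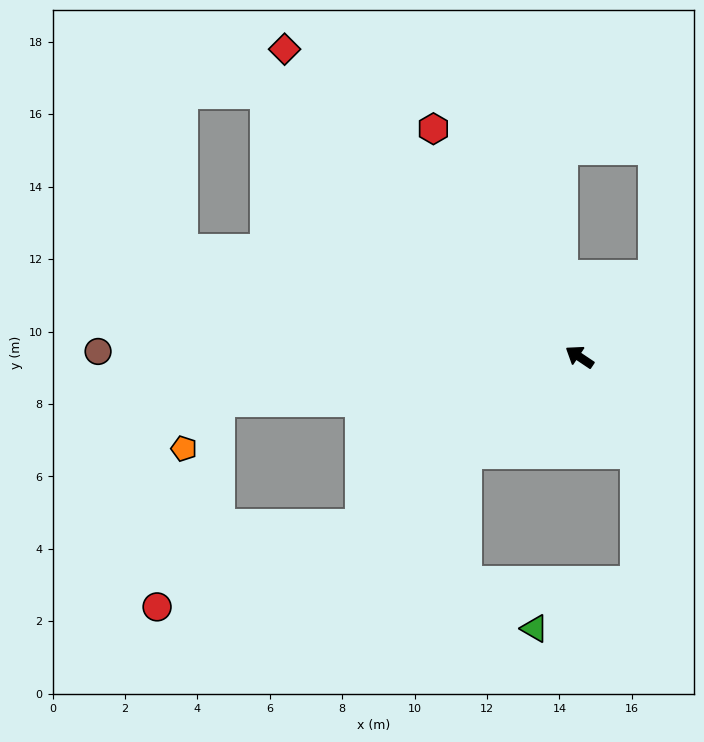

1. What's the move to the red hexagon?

turn right 24°, forward 7.5 m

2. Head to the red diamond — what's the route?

turn right 12°, forward 11.8 m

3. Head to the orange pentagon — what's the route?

blocked — turn left 41°, forward 10.0 m, then turn left 45°, forward 1.6 m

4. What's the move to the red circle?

blocked — turn left 71°, forward 7.6 m, then turn right 15°, forward 6.0 m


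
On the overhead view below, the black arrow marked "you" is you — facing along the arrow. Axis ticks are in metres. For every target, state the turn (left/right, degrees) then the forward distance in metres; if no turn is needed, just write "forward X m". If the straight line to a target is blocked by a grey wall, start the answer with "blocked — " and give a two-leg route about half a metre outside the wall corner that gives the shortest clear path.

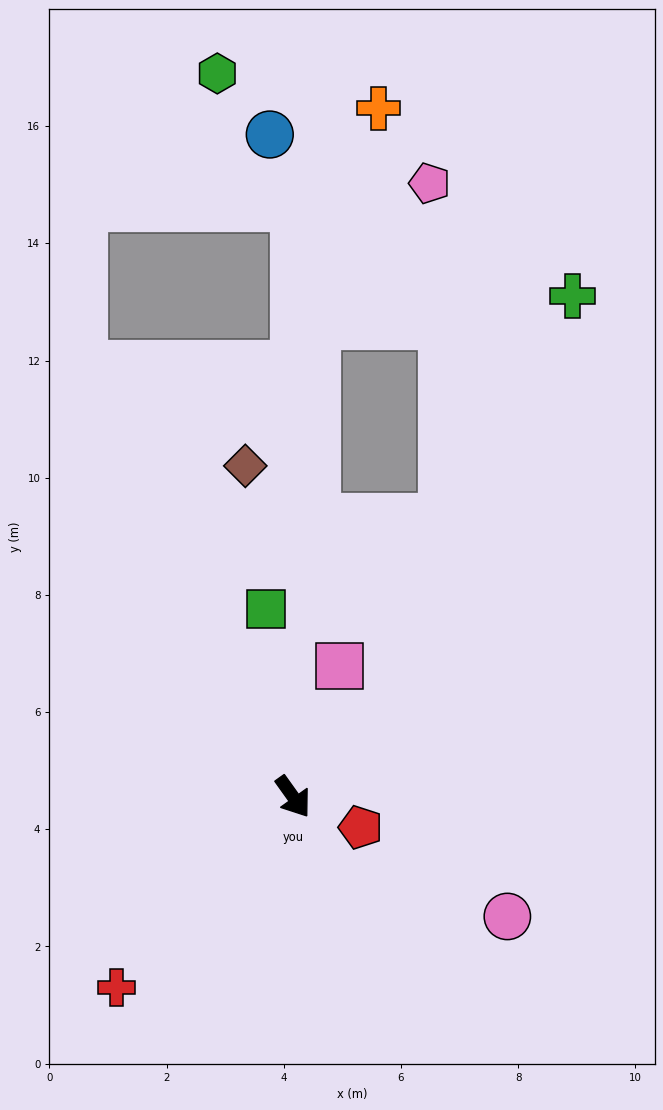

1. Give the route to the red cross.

turn right 78°, forward 4.4 m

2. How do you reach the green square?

turn left 153°, forward 3.2 m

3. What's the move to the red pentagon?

turn left 30°, forward 1.3 m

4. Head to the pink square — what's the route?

turn left 125°, forward 2.4 m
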